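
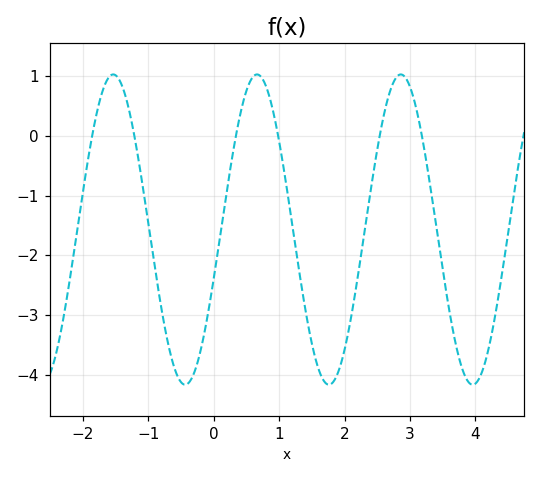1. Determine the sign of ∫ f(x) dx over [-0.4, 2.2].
negative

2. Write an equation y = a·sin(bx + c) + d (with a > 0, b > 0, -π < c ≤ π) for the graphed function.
y = 2.6sin(2.86x - 0.322) - 1.57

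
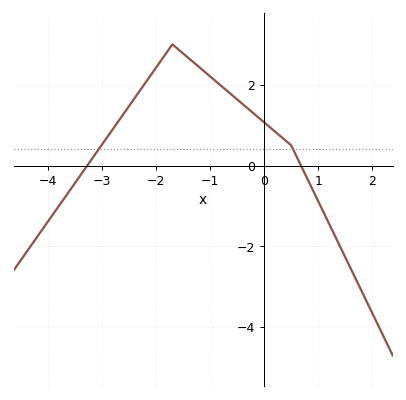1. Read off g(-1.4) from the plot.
2.6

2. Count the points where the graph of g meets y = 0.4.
2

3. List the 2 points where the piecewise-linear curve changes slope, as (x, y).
(-1.7, 3); (0.5, 0.5)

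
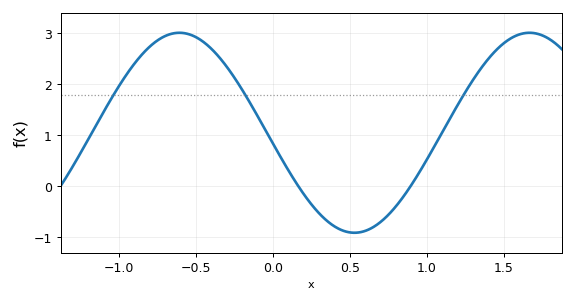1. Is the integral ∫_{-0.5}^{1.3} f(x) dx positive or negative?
positive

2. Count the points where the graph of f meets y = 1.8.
3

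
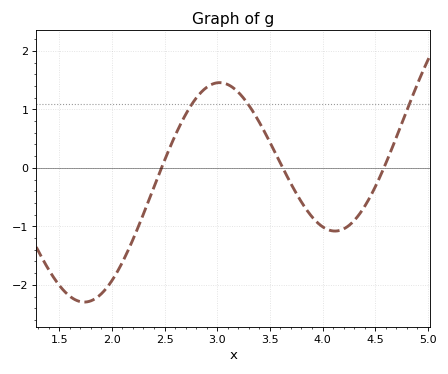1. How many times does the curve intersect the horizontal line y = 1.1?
3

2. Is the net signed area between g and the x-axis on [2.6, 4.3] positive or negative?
positive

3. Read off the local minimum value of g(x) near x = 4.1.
-1.08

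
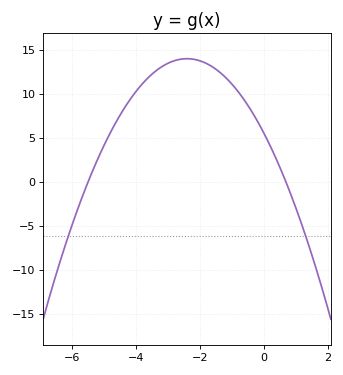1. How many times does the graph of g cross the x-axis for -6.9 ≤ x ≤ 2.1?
2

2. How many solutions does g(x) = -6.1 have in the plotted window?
2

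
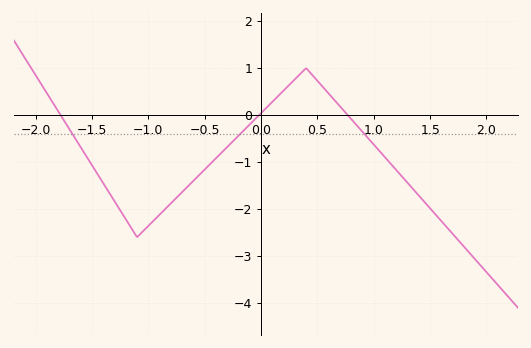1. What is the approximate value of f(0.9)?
-0.357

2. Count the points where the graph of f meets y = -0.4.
3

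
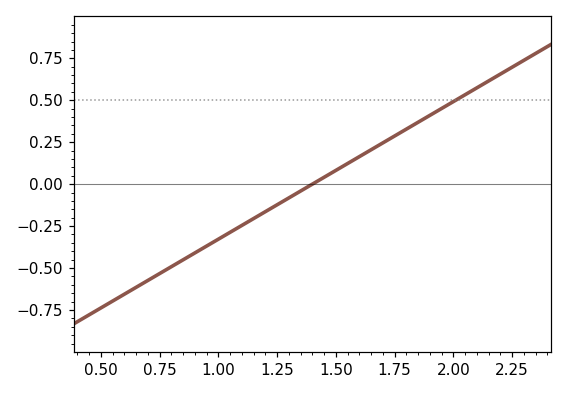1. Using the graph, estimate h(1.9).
0.4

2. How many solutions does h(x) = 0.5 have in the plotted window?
1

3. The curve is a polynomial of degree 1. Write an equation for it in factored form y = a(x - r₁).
y = 0.82(x - 1.4)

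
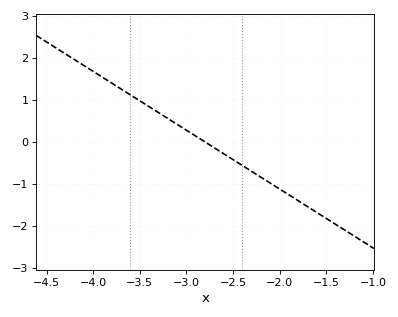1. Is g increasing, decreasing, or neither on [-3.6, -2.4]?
decreasing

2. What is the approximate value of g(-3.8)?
1.4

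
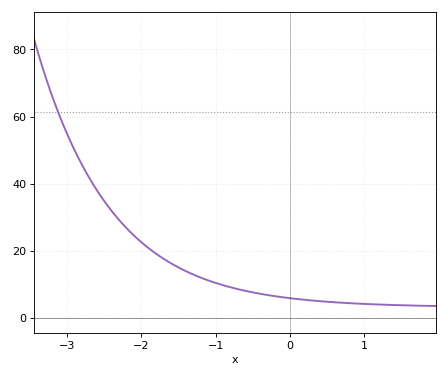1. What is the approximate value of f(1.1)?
4.11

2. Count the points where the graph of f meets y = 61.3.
1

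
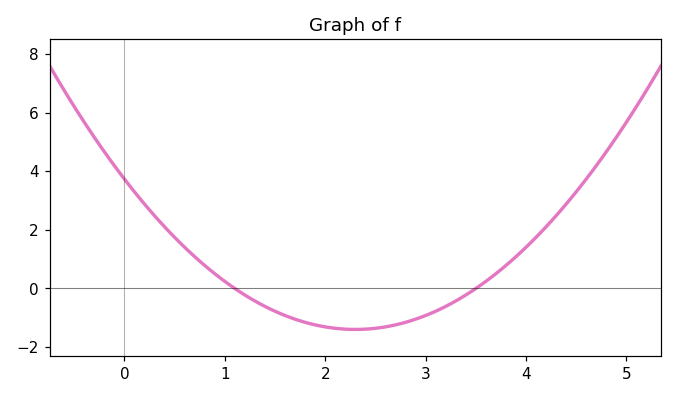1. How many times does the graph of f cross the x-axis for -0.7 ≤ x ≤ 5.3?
2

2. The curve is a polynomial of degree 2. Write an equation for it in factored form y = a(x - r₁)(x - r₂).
y = 0.97(x - 1.1)(x - 3.5)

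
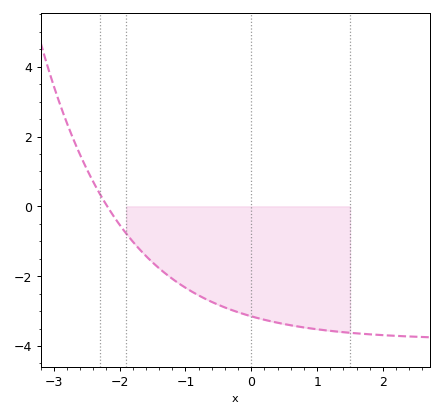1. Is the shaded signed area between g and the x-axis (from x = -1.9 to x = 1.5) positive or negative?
negative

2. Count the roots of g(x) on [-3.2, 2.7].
1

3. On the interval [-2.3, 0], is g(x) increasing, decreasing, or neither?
decreasing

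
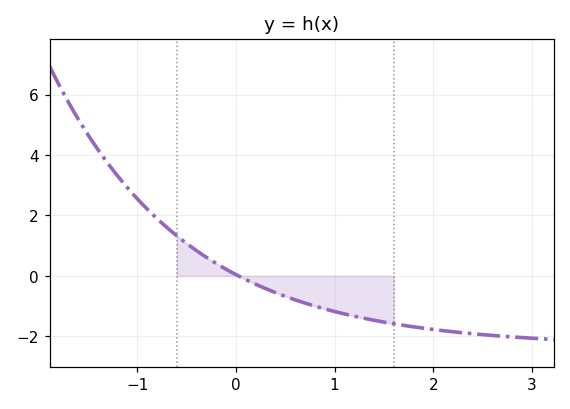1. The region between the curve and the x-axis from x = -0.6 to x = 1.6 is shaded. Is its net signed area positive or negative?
negative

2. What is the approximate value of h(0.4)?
-0.556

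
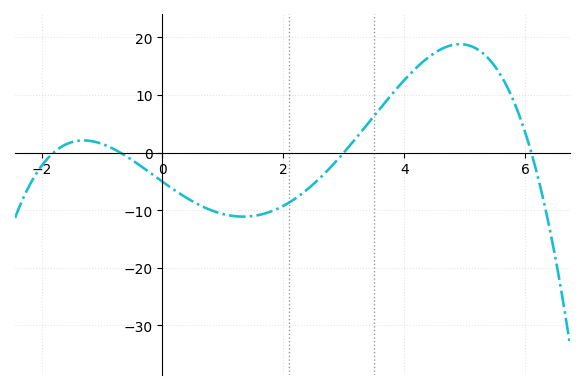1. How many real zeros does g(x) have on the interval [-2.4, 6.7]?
4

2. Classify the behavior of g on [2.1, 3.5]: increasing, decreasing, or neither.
increasing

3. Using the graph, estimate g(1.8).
-10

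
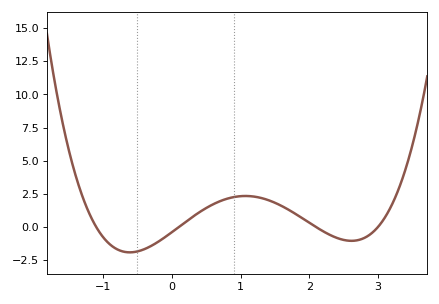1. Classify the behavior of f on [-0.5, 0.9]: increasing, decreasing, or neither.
increasing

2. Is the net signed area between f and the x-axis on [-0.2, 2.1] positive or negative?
positive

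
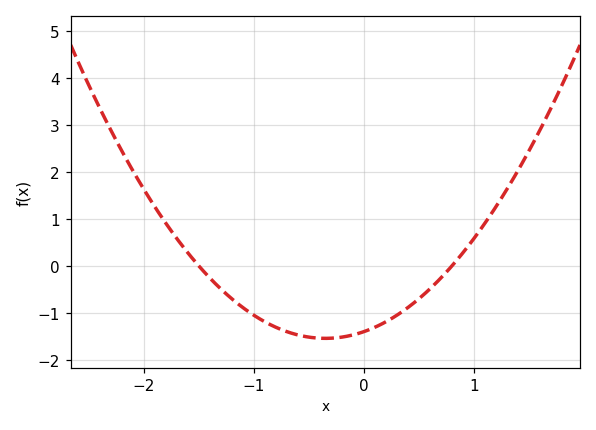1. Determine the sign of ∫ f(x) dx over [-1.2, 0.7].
negative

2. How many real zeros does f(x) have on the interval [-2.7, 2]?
2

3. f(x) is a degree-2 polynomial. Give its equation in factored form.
y = 1.16(x + 1.5)(x - 0.8)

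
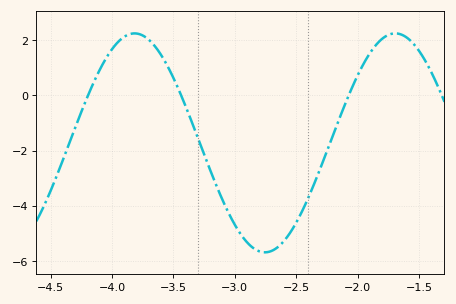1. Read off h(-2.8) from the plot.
-5.6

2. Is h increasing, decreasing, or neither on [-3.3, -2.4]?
neither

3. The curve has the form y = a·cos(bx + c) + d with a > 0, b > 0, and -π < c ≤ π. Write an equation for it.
y = 3.96cos(3x - 1.3) - 1.72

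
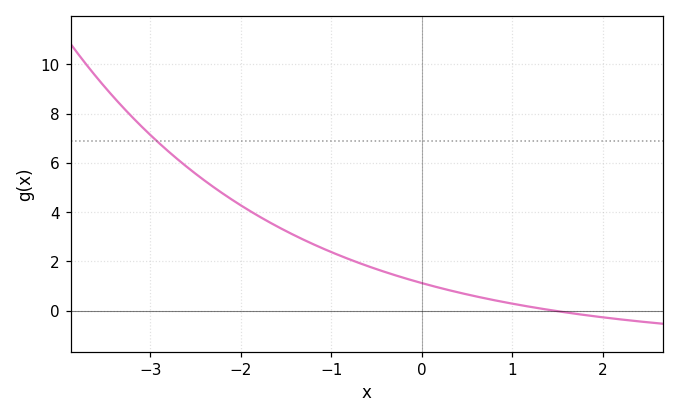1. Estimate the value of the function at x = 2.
-0.2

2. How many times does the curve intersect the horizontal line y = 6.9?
1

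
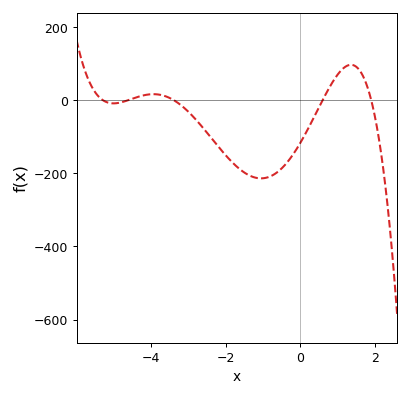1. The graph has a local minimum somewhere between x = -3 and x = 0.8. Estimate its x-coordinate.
-1.05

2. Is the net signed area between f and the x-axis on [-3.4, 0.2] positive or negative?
negative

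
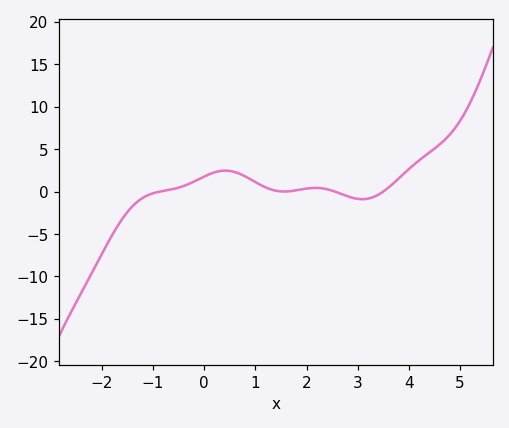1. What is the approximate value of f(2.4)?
0.5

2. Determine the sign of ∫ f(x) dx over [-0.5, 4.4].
positive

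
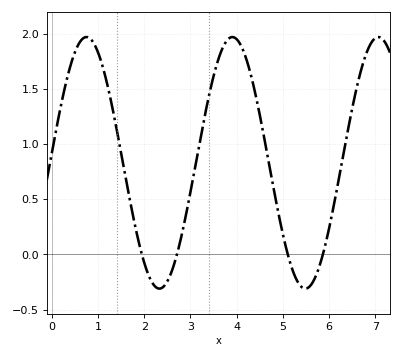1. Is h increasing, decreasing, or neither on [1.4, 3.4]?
neither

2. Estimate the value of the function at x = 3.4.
1.44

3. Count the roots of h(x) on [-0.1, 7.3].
4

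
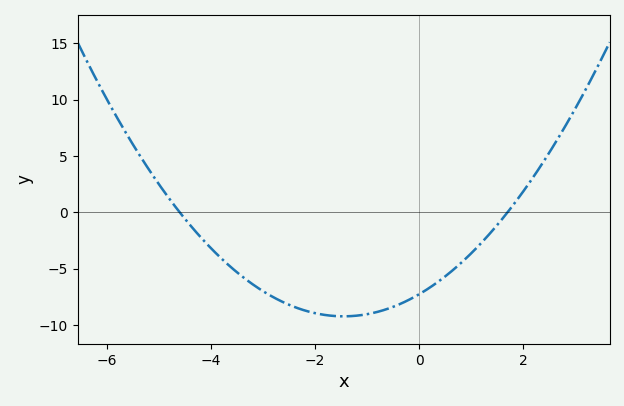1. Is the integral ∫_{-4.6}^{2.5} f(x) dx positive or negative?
negative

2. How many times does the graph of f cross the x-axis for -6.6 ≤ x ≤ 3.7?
2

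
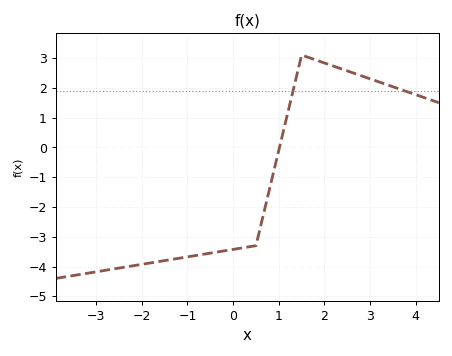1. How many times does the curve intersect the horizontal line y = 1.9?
2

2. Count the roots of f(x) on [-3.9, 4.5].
1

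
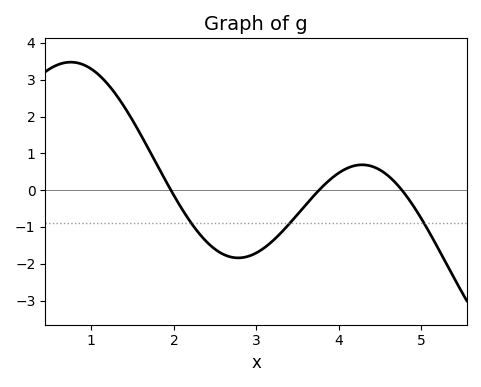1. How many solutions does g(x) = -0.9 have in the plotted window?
3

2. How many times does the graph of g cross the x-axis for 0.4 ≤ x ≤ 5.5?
3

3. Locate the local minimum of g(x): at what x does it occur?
2.78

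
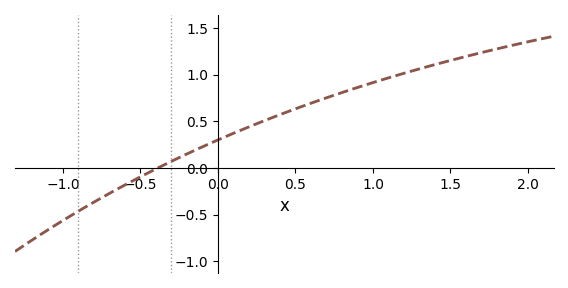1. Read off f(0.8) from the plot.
0.8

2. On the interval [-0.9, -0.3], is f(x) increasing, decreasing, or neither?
increasing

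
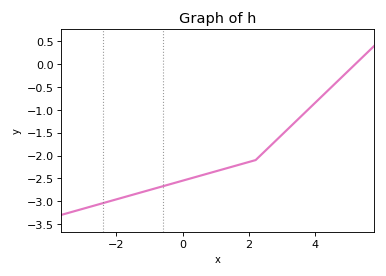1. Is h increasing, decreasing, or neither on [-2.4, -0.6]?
increasing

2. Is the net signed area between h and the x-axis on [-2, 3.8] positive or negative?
negative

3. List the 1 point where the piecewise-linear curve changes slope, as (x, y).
(2.2, -2.1)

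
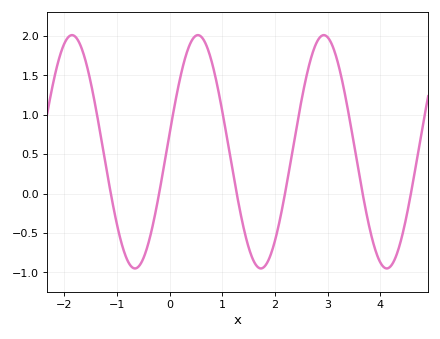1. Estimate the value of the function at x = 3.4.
1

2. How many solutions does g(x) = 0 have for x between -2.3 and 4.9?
6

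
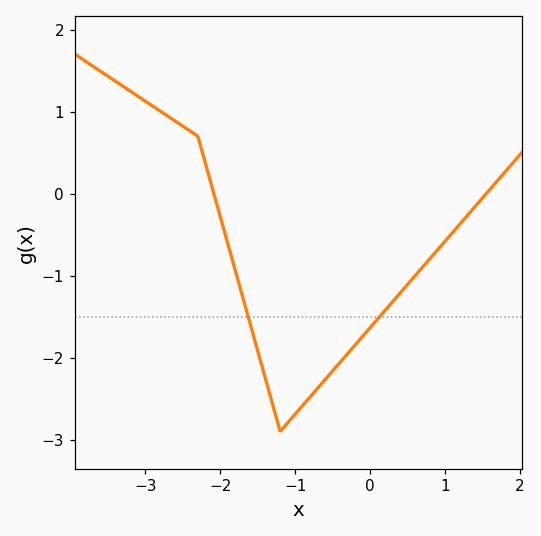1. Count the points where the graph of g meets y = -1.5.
2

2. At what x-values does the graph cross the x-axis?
-2.1, 1.6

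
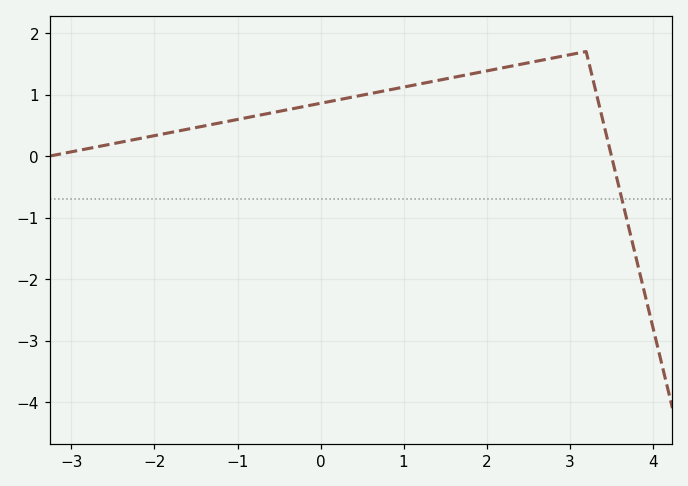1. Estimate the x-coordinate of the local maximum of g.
3.2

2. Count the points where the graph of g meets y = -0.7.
1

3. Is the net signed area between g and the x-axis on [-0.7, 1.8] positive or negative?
positive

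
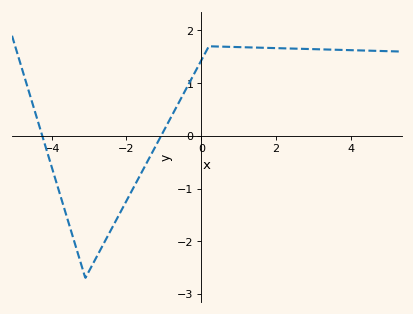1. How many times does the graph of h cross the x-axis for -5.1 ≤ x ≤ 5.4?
2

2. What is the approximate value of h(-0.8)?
0.367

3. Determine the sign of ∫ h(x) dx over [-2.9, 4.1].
positive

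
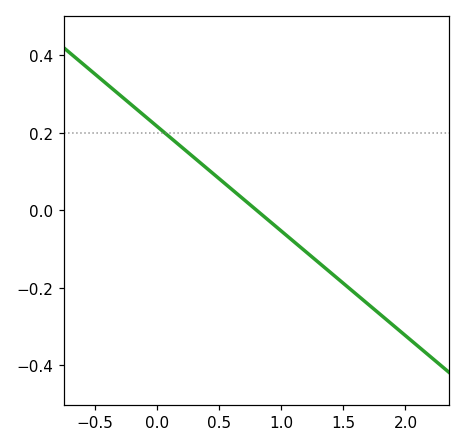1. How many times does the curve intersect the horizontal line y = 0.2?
1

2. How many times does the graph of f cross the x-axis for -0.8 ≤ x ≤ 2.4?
1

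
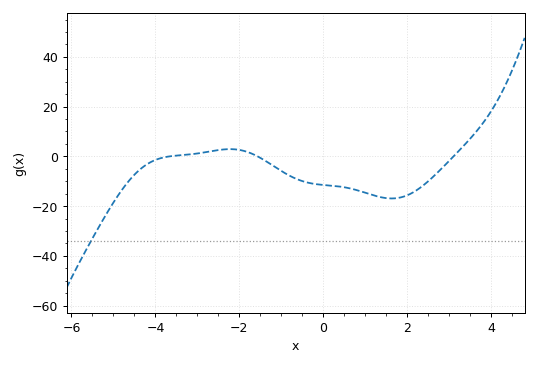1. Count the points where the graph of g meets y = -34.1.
1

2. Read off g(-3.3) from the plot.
0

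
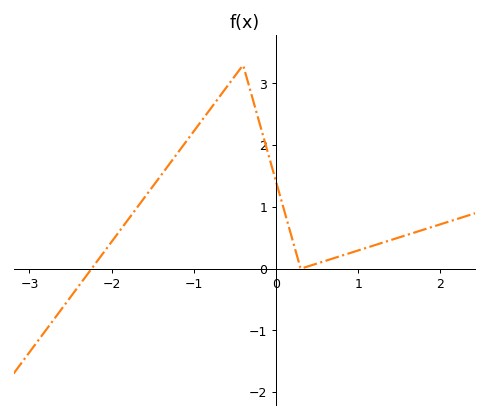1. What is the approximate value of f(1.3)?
0.423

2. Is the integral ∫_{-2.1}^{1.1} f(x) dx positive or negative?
positive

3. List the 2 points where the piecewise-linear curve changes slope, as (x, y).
(-0.4, 3.3); (0.3, 0)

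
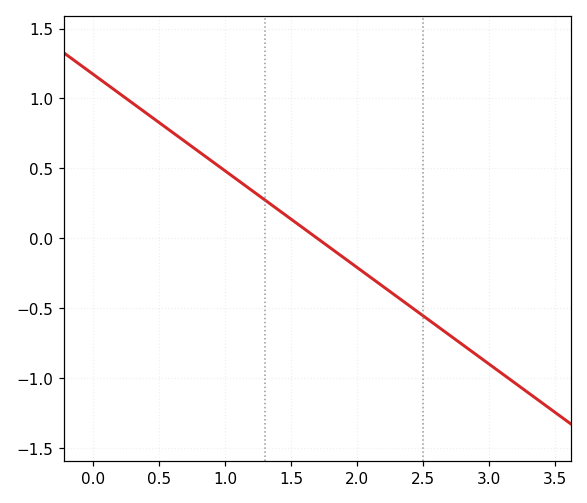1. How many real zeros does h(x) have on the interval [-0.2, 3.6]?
1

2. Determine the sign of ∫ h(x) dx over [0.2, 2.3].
positive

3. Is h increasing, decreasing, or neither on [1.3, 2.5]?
decreasing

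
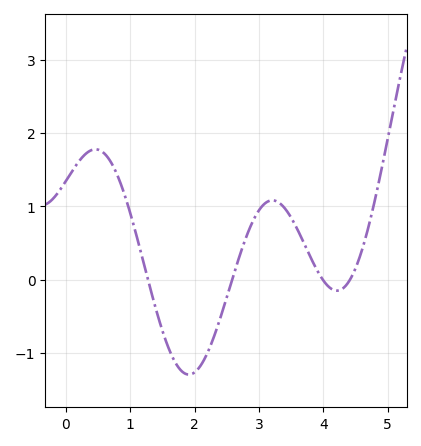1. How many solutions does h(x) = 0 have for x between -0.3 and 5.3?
4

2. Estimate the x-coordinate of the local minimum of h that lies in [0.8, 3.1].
1.9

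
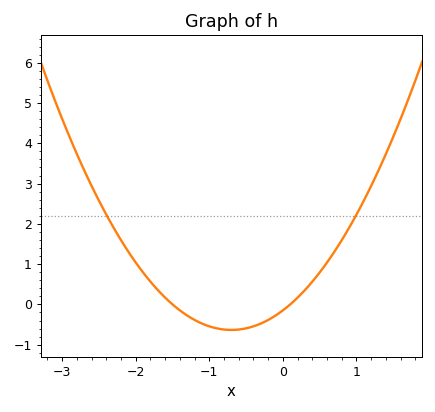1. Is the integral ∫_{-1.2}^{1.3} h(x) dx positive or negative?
positive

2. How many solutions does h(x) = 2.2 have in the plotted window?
2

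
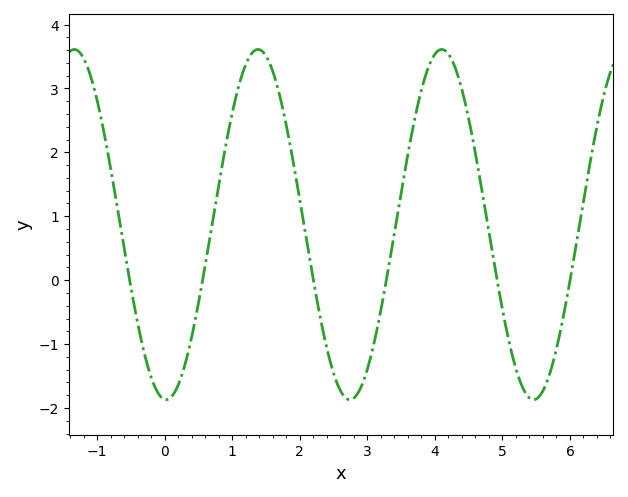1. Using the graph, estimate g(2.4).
-1.1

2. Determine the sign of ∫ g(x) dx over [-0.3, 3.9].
positive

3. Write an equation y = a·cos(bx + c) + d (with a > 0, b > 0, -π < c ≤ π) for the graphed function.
y = 2.74cos(2.3x + 3.1) + 0.87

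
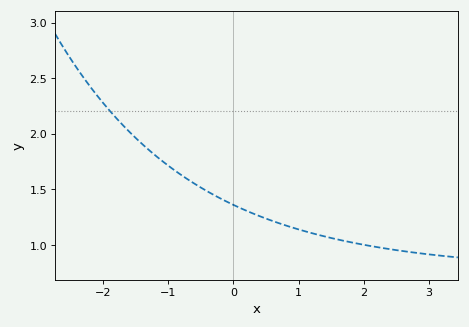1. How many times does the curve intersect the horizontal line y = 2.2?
1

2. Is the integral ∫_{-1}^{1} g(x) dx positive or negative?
positive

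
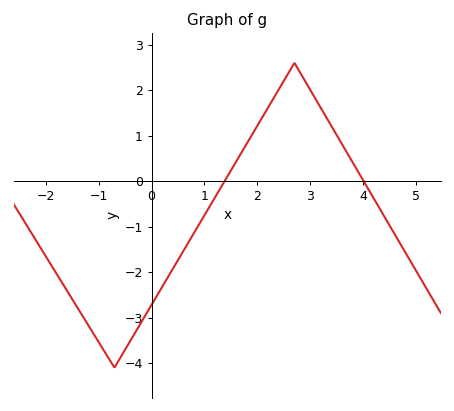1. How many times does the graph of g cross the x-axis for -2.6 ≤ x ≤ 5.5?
2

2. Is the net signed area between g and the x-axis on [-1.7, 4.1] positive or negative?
negative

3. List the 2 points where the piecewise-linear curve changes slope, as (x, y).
(-0.7, -4.1); (2.7, 2.6)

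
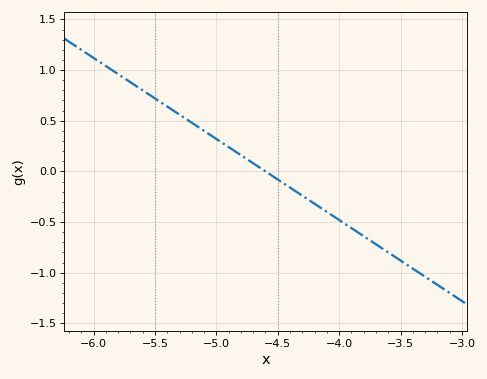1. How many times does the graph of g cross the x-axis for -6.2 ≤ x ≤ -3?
1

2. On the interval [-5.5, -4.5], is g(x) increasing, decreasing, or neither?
decreasing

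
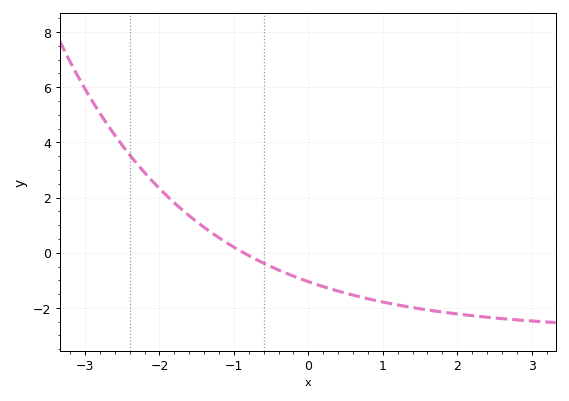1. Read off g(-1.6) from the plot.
1.34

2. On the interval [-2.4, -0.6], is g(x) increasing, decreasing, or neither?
decreasing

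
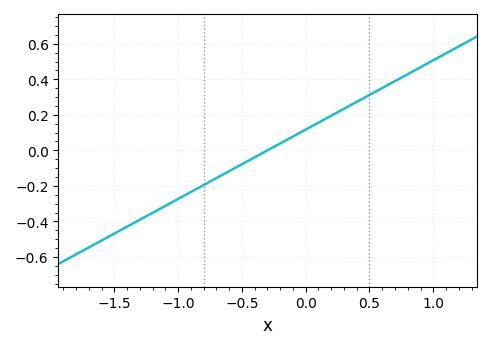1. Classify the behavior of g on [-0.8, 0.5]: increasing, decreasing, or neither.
increasing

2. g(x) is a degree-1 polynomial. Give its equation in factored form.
y = 0.39(x + 0.3)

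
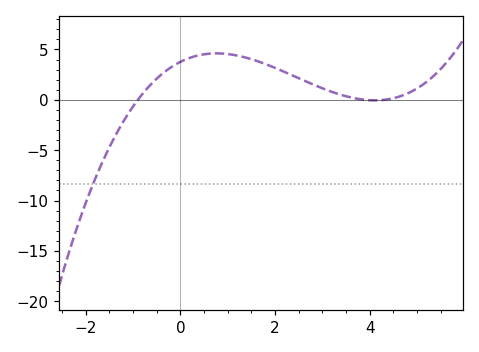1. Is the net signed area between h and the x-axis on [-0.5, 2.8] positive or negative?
positive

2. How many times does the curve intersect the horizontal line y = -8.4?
1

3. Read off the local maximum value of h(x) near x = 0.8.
4.61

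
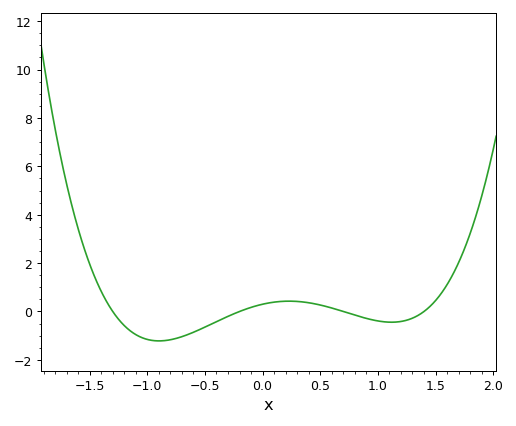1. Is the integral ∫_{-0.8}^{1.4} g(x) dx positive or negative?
negative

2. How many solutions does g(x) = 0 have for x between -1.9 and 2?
4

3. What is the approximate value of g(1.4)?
0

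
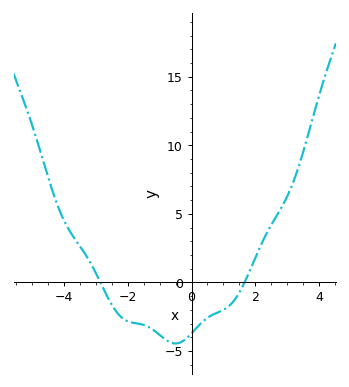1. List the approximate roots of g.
-2.85, 1.66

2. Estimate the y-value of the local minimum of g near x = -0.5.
-4.45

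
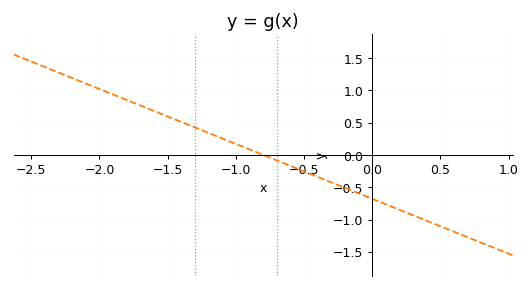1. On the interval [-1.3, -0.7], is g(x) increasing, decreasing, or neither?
decreasing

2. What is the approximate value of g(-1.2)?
0.34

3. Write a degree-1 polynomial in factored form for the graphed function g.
y = -0.85(x + 0.8)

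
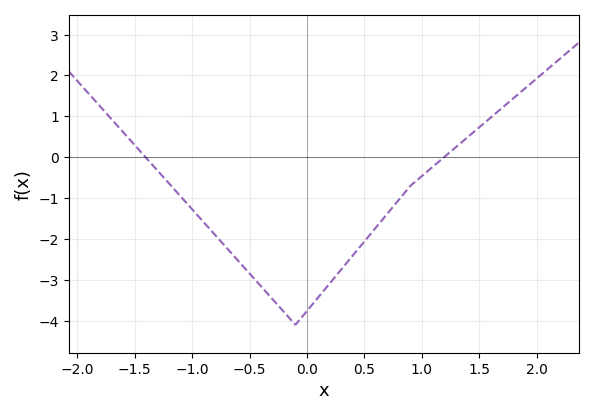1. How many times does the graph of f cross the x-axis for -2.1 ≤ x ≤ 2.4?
2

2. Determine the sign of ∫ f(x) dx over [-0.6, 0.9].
negative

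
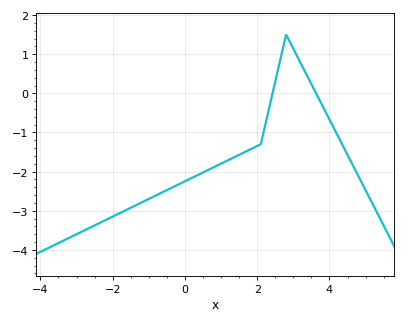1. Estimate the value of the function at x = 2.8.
1.5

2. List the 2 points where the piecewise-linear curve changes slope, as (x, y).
(2.1, -1.3); (2.8, 1.5)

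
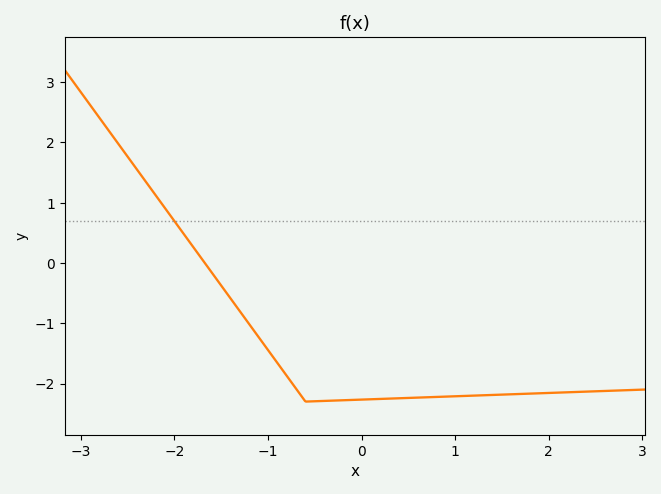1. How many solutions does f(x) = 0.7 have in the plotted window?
1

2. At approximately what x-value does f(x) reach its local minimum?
-0.6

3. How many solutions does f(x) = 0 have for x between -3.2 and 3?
1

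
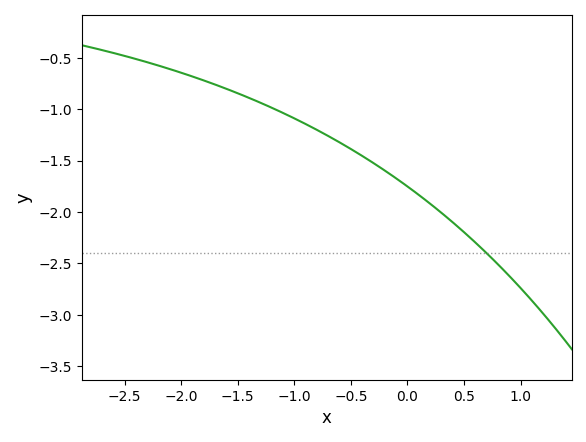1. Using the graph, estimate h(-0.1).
-1.67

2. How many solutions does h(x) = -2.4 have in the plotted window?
1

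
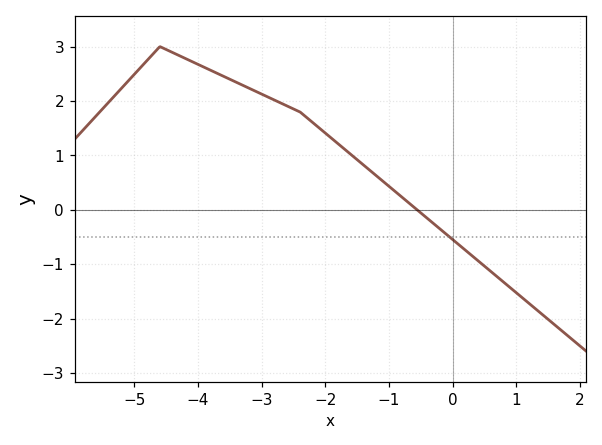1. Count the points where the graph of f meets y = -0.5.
1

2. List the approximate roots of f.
-0.6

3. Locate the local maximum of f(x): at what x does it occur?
-4.6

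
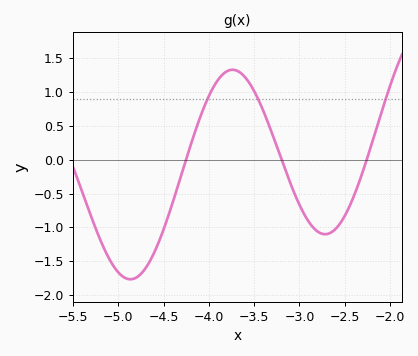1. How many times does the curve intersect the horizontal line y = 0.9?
3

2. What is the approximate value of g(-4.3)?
-0.2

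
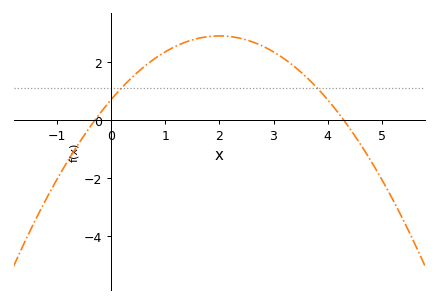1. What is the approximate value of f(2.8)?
2.6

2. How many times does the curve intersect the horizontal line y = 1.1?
2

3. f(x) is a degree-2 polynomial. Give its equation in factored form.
y = -0.55(x + 0.3)(x - 4.3)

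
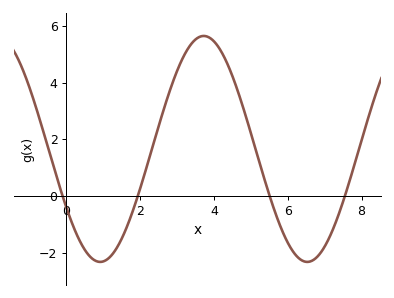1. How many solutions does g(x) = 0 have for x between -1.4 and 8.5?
4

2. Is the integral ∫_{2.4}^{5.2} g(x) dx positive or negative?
positive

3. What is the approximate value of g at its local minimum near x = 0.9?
-2.32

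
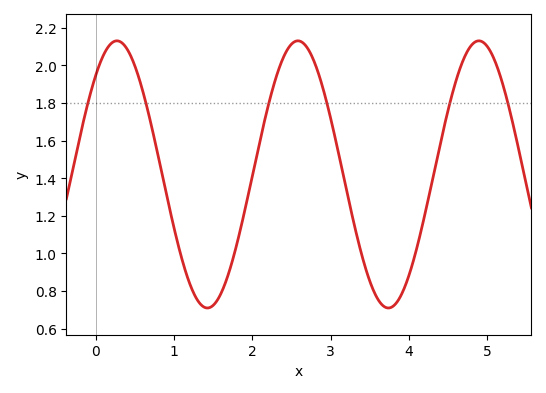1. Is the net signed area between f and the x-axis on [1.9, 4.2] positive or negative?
positive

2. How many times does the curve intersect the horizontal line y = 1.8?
6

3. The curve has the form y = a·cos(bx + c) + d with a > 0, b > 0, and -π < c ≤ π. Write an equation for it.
y = 0.71cos(2.72x - 0.742) + 1.42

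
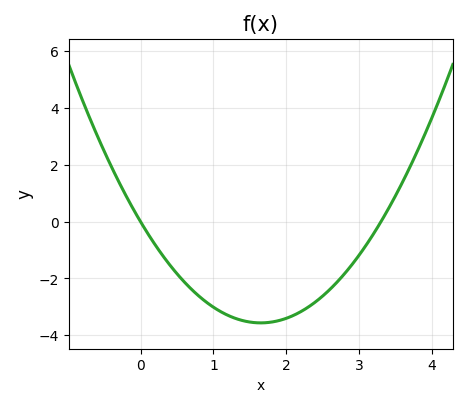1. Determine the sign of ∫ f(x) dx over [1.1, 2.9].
negative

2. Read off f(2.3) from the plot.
-3.01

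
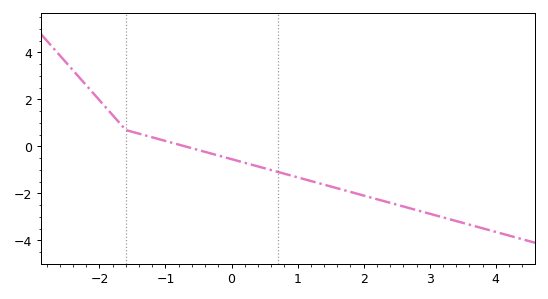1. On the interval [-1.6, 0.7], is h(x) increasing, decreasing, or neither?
decreasing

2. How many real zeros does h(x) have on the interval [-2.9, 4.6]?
1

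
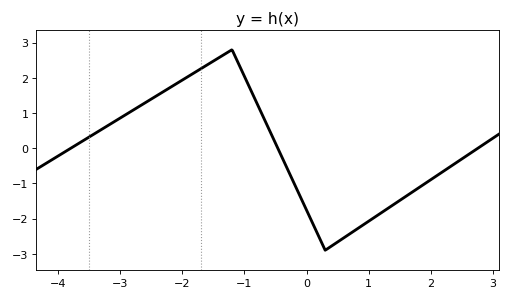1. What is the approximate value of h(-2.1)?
1.83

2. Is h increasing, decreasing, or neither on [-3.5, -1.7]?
increasing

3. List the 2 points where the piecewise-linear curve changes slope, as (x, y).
(-1.2, 2.8); (0.3, -2.9)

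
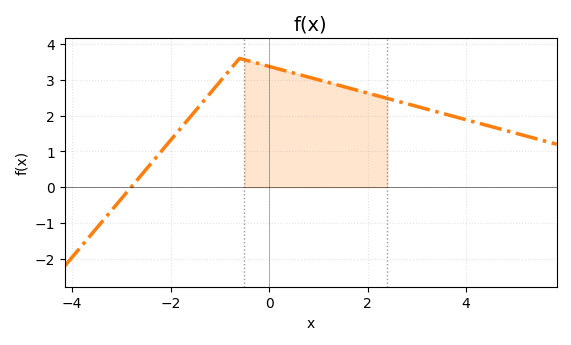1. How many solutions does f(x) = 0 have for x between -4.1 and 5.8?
1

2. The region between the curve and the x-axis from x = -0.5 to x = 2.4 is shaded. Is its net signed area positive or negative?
positive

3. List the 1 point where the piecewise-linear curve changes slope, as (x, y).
(-0.6, 3.6)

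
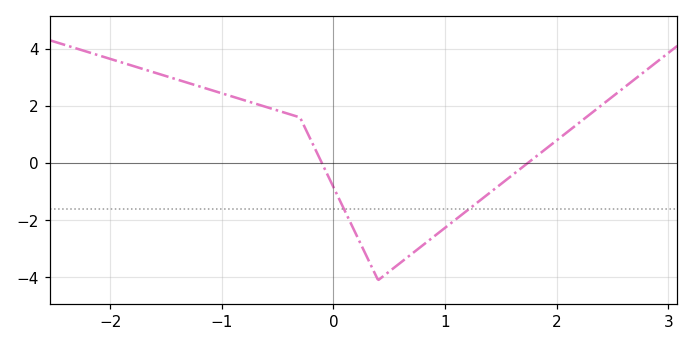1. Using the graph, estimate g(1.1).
-1.96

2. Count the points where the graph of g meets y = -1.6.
2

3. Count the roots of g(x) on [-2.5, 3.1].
2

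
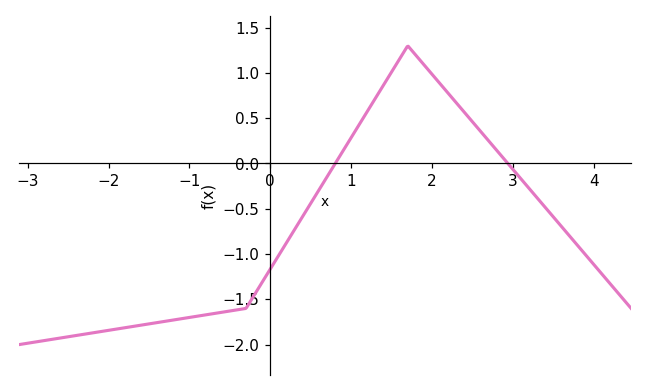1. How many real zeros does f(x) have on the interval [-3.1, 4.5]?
2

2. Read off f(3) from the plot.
-0.064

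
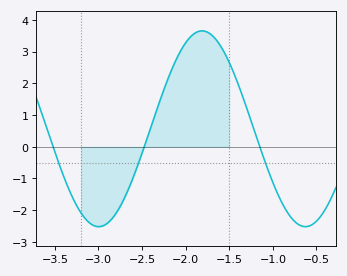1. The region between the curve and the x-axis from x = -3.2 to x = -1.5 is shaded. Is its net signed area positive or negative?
positive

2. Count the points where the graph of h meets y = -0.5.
3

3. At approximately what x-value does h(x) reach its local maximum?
-1.8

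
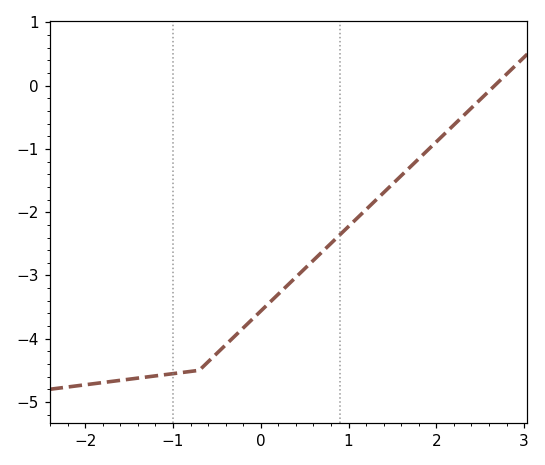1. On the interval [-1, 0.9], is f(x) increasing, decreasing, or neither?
increasing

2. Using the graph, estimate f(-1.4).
-4.62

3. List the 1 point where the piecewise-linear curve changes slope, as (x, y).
(-0.7, -4.5)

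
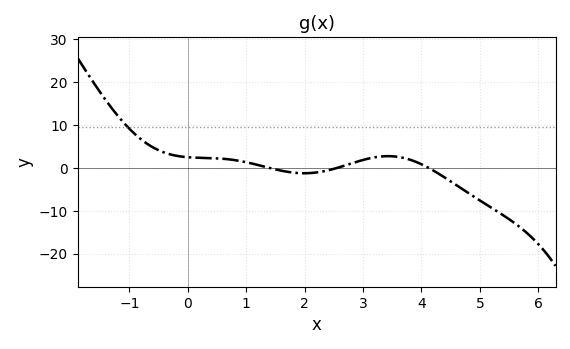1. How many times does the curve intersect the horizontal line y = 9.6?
1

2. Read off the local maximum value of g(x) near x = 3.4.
3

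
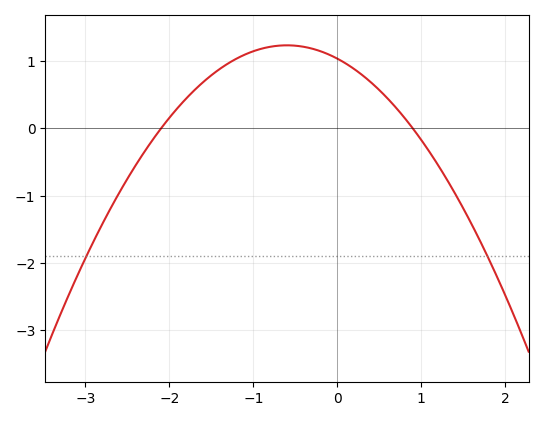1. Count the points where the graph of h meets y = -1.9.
2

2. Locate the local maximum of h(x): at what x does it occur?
-0.6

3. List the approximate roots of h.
-2.1, 0.9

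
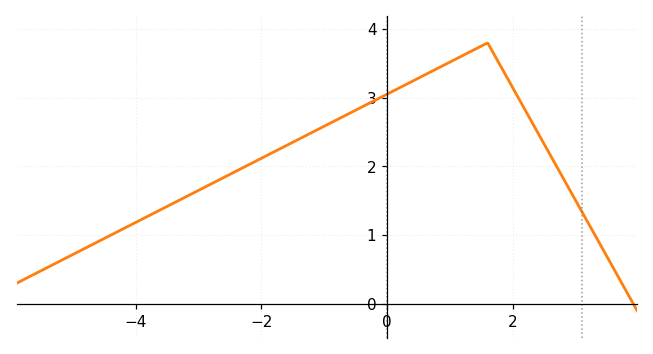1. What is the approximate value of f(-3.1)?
1.61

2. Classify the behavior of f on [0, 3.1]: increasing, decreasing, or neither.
neither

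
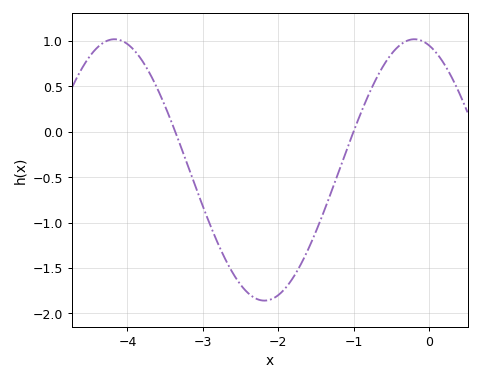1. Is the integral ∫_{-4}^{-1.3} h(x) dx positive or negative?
negative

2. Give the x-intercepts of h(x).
-3.37, -1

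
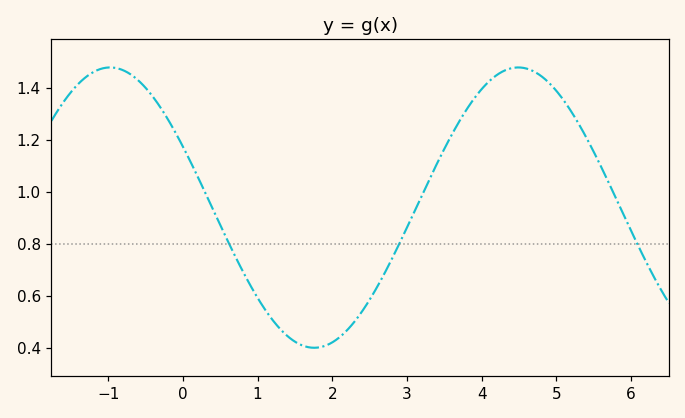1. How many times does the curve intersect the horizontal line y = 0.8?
3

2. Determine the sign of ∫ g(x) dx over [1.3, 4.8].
positive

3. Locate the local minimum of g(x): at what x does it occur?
1.8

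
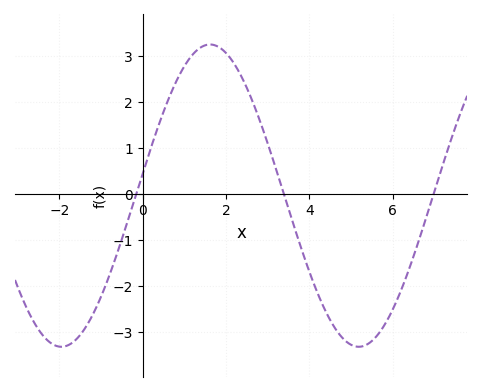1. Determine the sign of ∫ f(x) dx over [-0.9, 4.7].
positive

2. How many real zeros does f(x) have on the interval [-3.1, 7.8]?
3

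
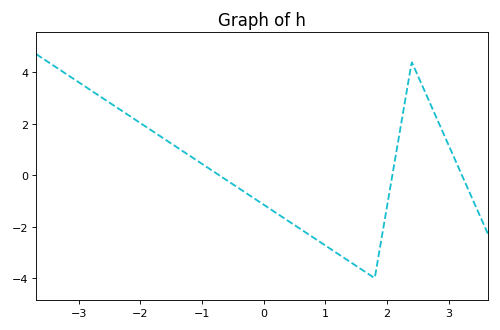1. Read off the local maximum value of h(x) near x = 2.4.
4.4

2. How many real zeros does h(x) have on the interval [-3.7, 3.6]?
3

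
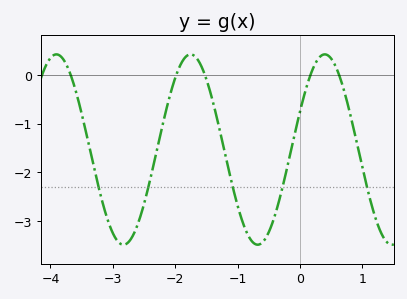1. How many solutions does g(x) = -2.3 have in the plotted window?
5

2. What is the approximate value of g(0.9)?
-1.33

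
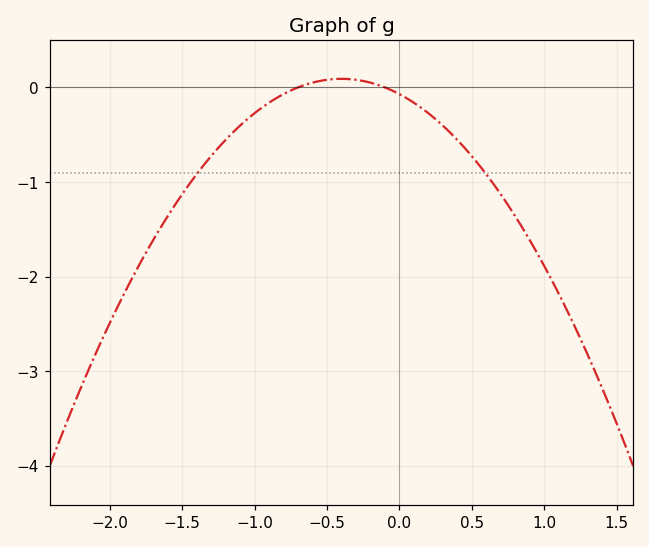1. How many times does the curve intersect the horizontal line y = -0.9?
2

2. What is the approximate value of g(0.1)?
-0.2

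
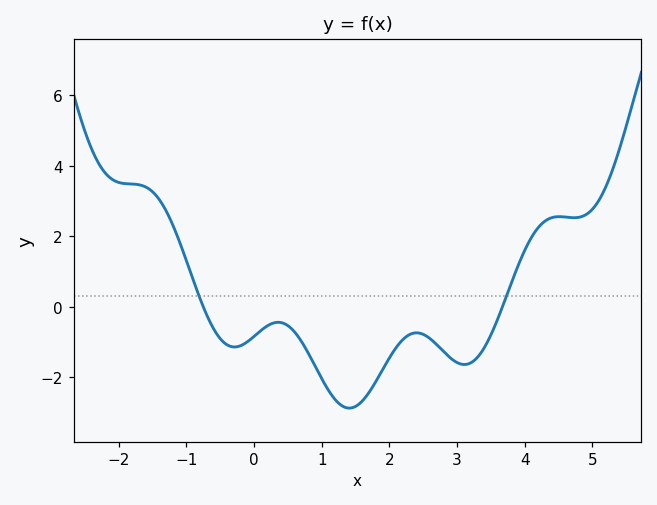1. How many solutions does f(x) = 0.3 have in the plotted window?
2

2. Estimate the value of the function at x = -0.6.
-0.6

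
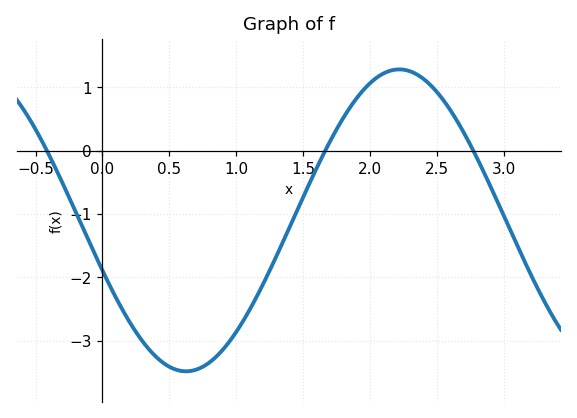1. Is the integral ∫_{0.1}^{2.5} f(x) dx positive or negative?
negative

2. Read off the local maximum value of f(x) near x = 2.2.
1.28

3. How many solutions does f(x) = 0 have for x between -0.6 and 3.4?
3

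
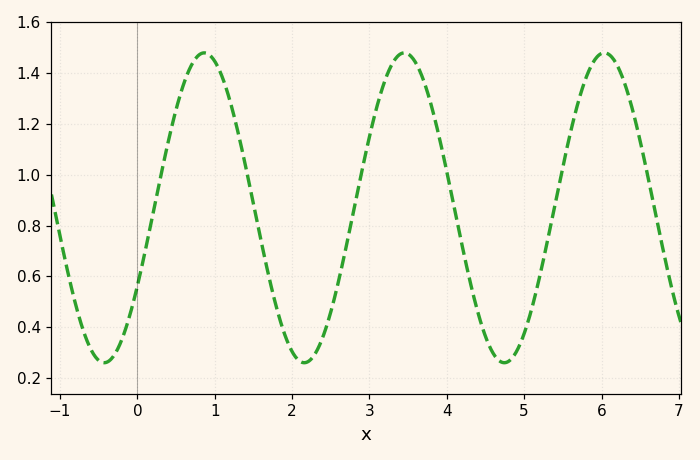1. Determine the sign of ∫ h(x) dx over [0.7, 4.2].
positive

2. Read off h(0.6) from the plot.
1.36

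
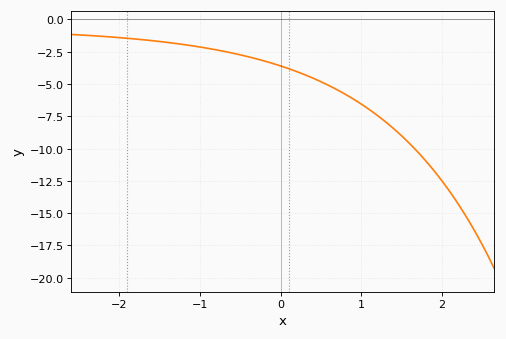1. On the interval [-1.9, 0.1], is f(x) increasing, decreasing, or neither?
decreasing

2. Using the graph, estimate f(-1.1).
-2.04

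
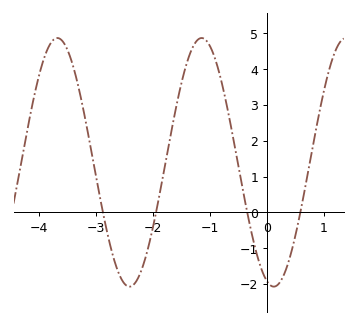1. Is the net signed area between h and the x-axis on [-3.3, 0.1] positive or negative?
positive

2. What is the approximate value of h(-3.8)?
4.73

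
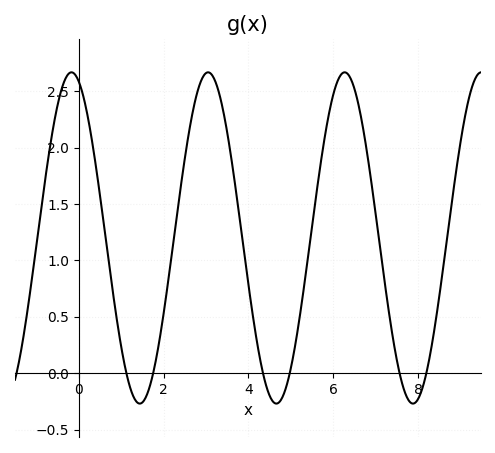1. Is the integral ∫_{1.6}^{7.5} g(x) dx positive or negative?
positive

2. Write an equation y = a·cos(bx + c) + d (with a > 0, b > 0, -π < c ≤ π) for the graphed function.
y = 1.47cos(1.95x + 0.34) + 1.2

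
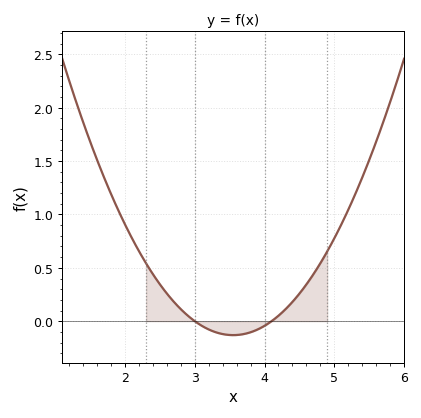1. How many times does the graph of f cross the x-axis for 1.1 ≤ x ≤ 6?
2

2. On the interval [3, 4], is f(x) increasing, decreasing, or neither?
neither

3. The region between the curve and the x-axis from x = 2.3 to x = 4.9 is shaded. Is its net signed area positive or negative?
positive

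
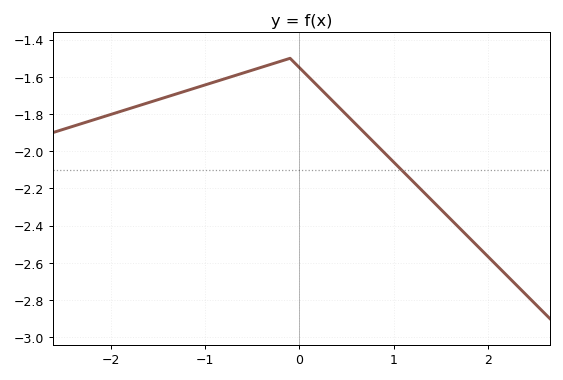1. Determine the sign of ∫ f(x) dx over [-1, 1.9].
negative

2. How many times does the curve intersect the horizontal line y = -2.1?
1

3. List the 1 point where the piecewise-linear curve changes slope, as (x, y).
(-0.1, -1.5)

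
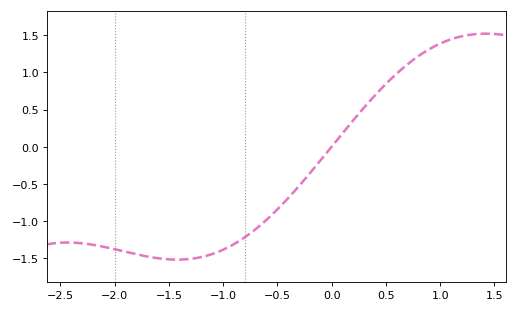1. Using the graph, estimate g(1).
1.4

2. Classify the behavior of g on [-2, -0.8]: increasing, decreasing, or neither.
neither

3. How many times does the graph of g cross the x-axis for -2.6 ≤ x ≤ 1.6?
1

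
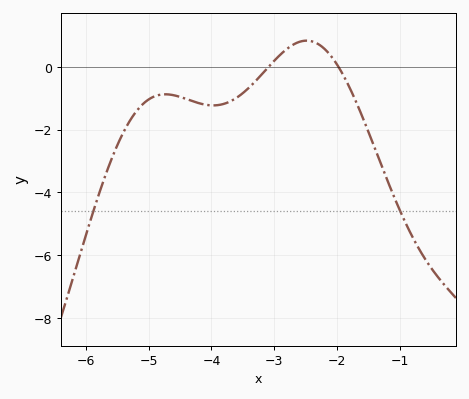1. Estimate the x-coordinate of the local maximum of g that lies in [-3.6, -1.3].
-2.5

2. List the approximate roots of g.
-3.1, -2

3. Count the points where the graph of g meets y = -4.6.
2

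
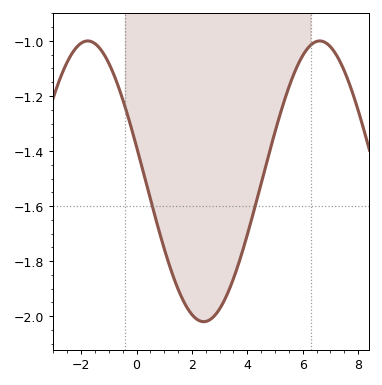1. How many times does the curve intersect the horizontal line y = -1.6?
2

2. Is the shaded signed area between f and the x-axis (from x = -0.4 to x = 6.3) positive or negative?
negative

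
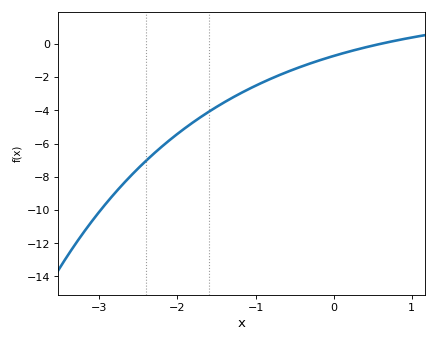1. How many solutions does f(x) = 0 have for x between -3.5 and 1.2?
1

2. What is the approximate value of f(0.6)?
-0.002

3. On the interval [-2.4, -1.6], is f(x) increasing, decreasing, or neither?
increasing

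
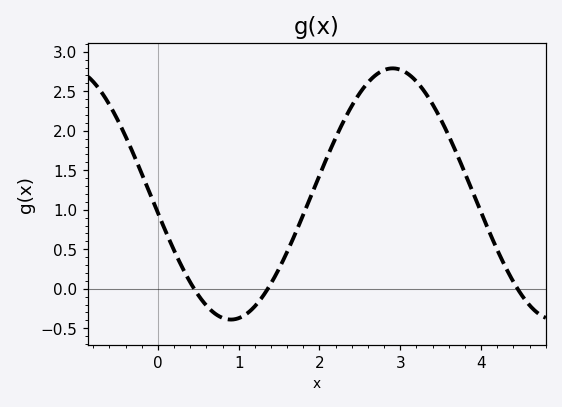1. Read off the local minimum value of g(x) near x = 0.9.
-0.39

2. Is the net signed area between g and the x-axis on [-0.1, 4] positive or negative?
positive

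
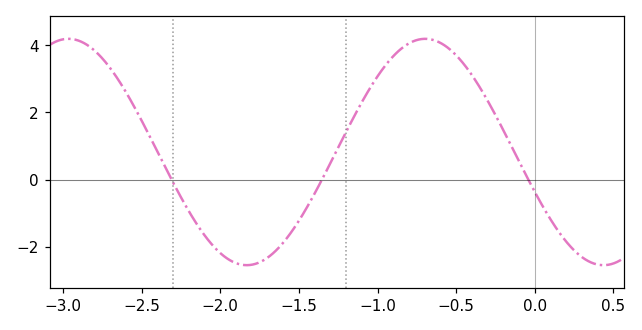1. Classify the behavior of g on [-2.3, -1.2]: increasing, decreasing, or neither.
neither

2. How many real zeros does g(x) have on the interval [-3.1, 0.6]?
3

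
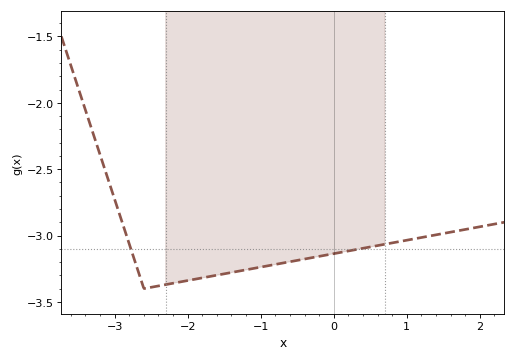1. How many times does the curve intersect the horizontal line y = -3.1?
2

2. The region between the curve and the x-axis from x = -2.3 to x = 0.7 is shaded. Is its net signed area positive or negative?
negative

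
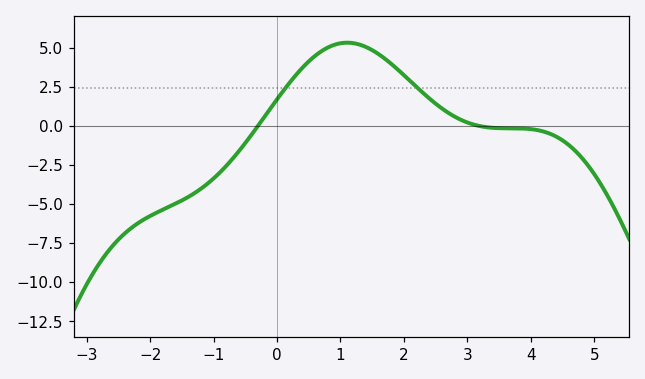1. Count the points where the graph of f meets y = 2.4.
2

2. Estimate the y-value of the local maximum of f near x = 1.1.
5.4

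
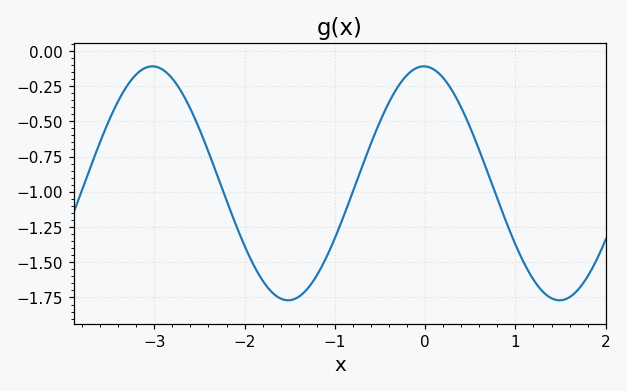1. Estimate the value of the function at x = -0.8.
-1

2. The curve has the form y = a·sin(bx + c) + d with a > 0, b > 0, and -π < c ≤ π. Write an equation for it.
y = 0.83sin(2.1x + 1.6) - 0.94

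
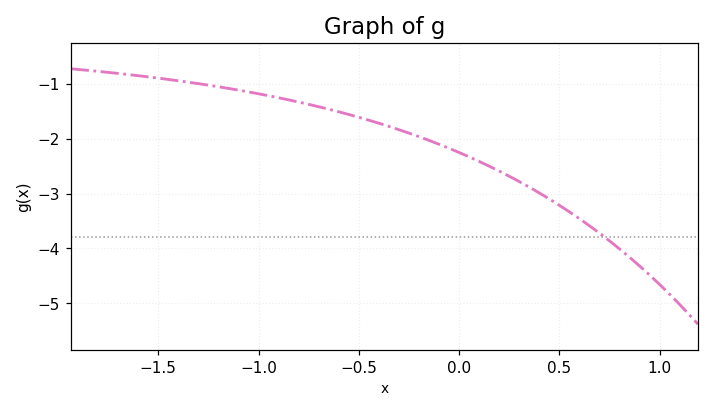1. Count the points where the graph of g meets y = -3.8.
1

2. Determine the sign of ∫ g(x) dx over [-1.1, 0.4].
negative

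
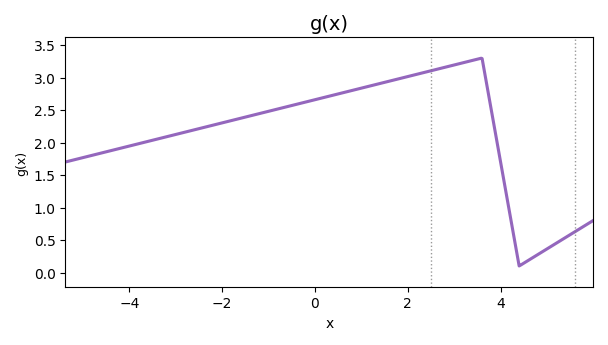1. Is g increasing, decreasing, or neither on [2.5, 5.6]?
neither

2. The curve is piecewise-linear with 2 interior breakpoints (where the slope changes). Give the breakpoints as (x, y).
(3.6, 3.3); (4.4, 0.1)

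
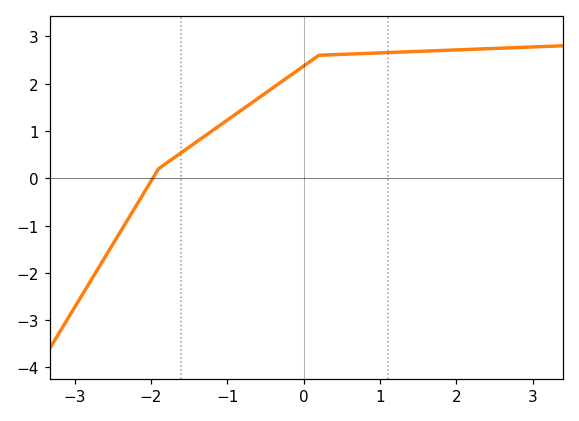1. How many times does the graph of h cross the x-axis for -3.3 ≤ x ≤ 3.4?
1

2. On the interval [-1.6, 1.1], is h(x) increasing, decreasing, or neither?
increasing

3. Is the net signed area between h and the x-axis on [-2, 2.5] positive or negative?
positive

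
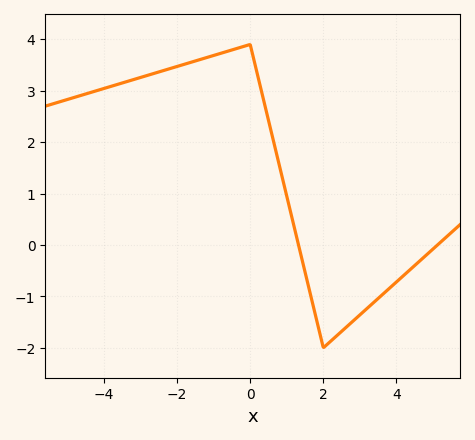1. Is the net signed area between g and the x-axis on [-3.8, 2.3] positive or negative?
positive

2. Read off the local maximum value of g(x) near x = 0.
3.9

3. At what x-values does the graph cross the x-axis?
1.32, 5.12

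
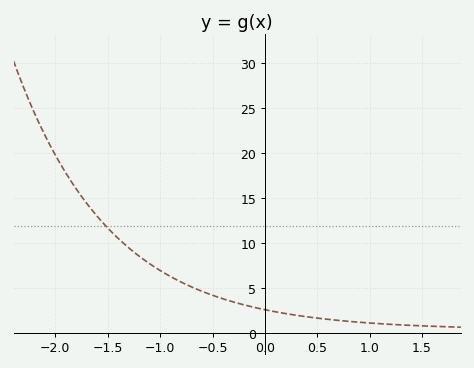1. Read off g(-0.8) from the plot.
5.63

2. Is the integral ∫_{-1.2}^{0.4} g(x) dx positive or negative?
positive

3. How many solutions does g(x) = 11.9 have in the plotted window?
1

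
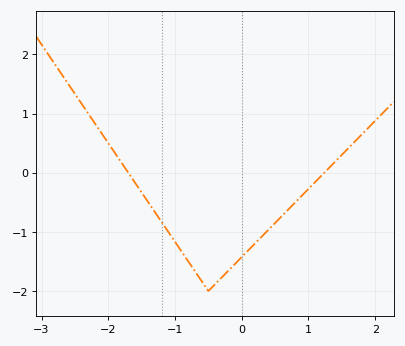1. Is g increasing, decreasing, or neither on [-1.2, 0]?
neither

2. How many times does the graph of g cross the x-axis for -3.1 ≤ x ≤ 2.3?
2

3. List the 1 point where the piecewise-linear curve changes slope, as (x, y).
(-0.5, -2)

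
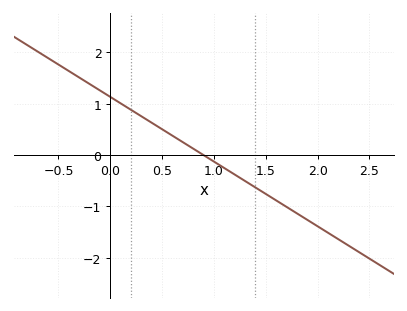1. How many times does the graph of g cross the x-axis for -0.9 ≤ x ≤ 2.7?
1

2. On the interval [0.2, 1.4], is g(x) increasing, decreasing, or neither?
decreasing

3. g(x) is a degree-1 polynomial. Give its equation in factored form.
y = -1.26(x - 0.9)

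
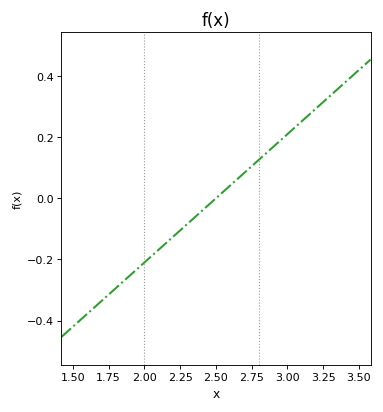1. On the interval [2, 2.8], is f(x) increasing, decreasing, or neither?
increasing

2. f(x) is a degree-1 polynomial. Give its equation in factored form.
y = 0.42(x - 2.5)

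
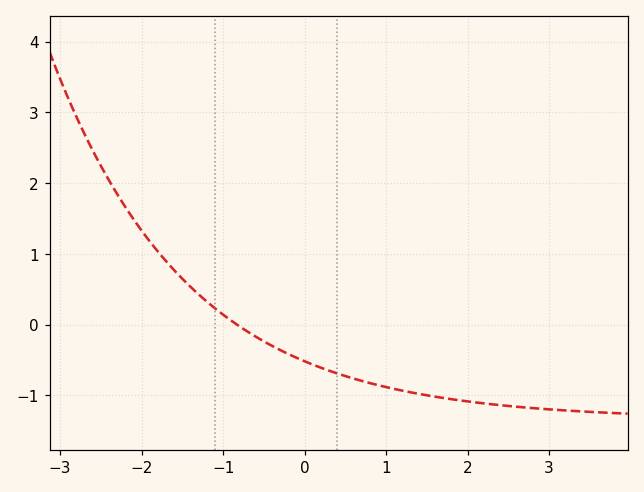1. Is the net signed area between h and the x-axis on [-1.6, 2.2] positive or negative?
negative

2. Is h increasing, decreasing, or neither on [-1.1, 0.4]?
decreasing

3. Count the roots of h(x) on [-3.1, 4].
1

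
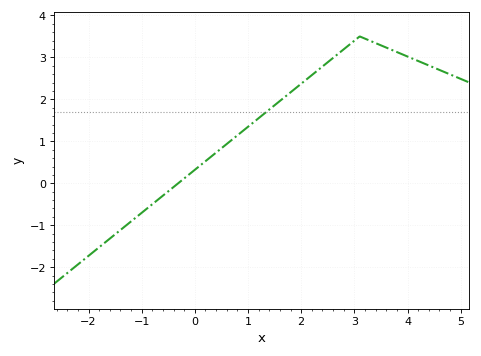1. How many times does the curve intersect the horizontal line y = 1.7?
1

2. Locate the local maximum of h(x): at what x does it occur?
3.1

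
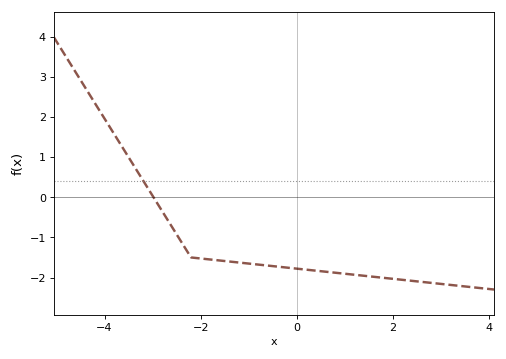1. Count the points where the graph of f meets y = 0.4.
1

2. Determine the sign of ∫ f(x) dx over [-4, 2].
negative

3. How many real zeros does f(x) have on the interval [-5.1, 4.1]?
1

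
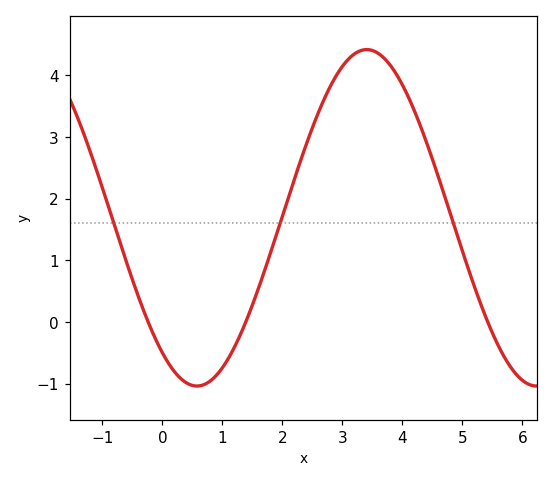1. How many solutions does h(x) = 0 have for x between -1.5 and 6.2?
3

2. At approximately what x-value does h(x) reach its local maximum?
3.4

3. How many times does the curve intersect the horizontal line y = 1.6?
3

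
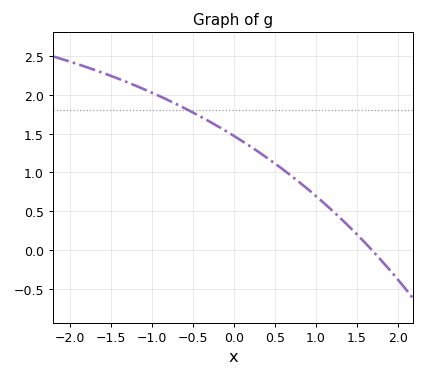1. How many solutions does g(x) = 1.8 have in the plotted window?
1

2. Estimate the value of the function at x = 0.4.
1.2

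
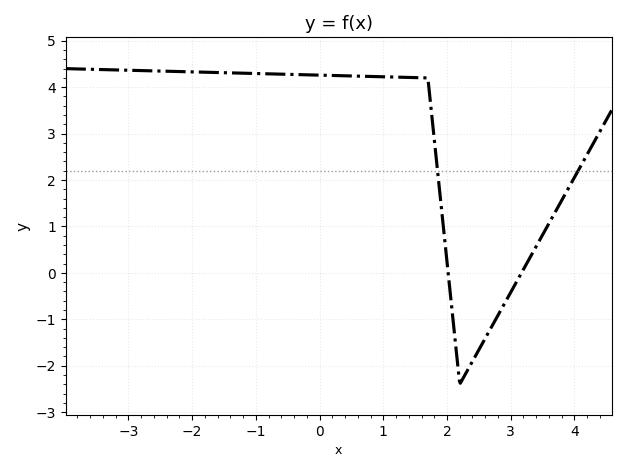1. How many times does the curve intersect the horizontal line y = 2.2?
2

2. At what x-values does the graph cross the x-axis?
2, 3.2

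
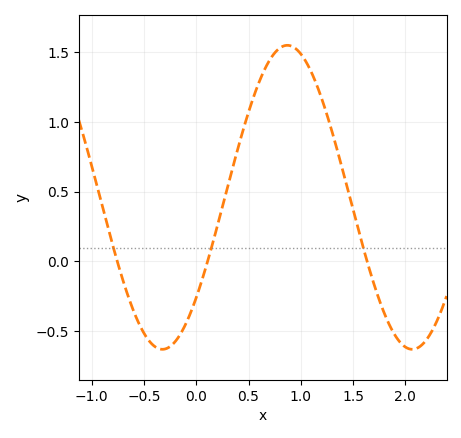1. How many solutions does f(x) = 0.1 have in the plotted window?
3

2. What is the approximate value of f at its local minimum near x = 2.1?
-0.65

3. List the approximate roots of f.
-0.75, 0.1, 1.65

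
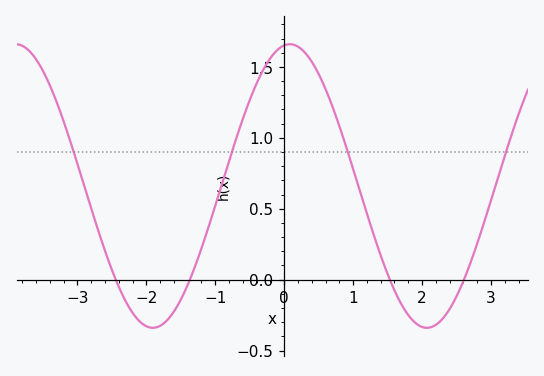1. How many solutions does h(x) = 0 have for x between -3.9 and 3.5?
4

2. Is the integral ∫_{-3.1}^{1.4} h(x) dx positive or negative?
positive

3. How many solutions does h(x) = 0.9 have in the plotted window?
4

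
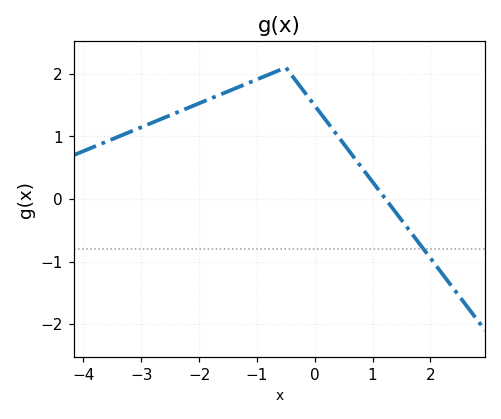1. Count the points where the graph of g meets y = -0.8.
1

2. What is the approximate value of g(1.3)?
-0.092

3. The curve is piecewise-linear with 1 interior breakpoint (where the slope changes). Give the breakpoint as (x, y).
(-0.5, 2.1)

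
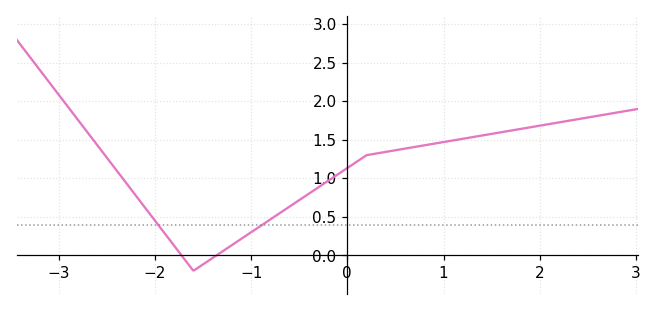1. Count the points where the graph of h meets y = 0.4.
2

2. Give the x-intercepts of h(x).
-1.7, -1.4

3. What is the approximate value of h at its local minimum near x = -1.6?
-0.2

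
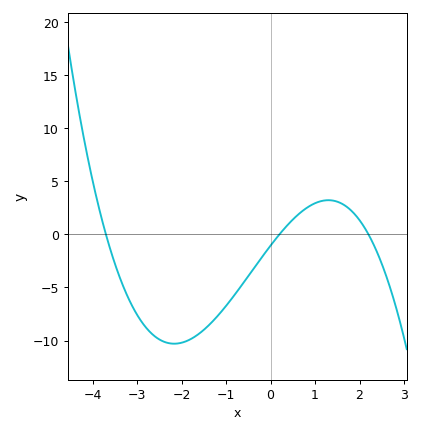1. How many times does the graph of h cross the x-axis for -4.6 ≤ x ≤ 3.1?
3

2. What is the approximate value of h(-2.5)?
-9.9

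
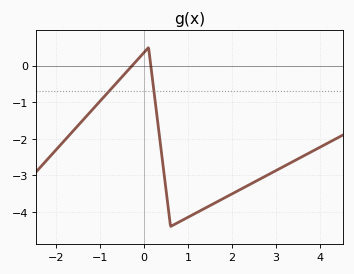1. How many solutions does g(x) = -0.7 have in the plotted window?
2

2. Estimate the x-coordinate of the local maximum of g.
0.1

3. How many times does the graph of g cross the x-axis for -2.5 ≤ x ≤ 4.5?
2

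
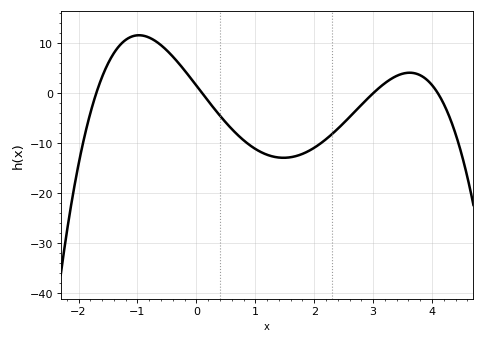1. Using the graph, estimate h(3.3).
2.84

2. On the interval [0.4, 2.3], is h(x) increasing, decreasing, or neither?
neither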